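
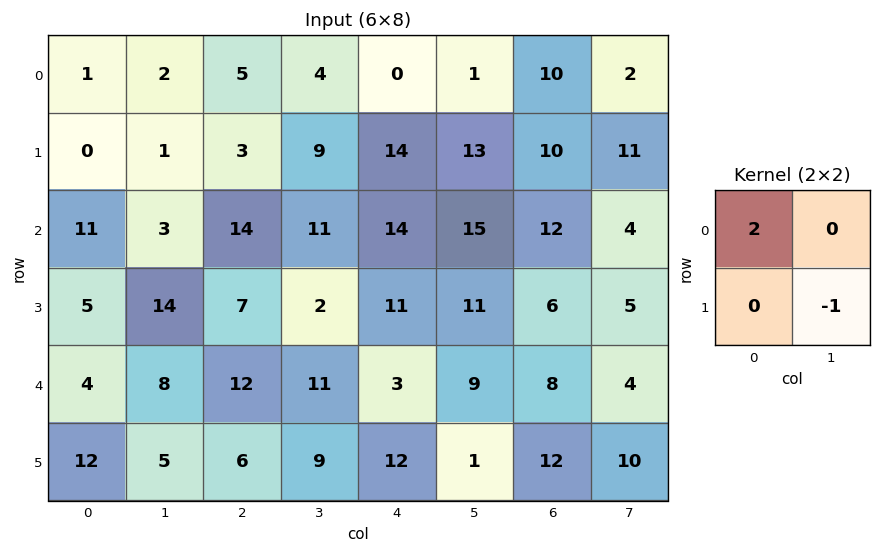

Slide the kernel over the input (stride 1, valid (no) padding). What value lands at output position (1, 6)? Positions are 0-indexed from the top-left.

The receptive field on the input at this output position is [10 11 / 12 4]. Elementwise product with the kernel and sum: 10·2 + 4·-1.

16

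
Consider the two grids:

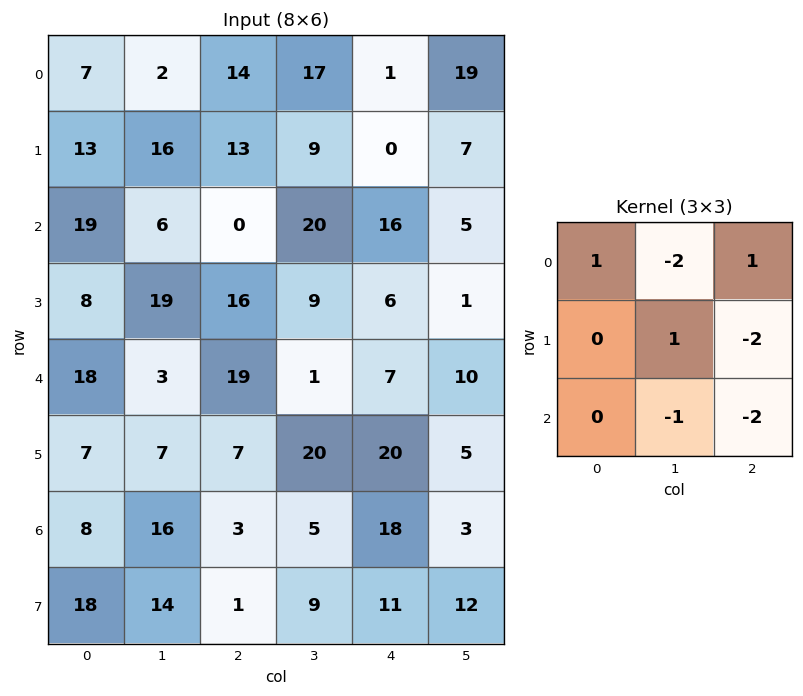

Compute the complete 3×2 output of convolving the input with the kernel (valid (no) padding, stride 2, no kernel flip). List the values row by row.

Output[0,0]: The receptive field on the input at this output position is [7 2 14 / 13 16 13 / 19 6 0]. Elementwise product with the kernel and sum: 7·1 + 2·-2 + 14·1 + 16·1 + 13·-2 + 6·-1 + 0·-2.

1 -62
-47 -42
2 -37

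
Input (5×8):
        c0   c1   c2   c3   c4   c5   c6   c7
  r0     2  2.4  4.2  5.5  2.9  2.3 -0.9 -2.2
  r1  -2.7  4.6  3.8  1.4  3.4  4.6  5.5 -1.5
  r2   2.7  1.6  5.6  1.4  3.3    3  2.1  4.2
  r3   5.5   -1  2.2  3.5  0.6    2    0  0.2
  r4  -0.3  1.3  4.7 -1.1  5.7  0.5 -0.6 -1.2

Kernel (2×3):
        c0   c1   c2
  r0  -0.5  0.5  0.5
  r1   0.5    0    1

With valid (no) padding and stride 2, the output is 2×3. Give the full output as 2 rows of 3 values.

4.75 7.4 6.45
7.2 1.25 1.2

Output[0,0]: The receptive field on the input at this output position is [2 2.4 4.2 / -2.7 4.6 3.8]. Elementwise product with the kernel and sum: 2·-0.5 + 2.4·0.5 + 4.2·0.5 + -2.7·0.5 + 3.8·1.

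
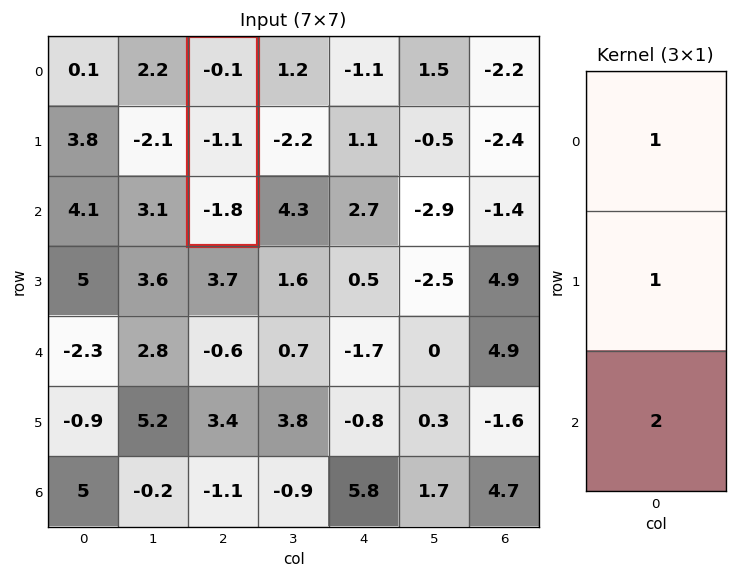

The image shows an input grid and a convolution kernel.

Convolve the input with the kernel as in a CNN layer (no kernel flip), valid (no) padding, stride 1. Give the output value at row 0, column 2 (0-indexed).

-4.8

The receptive field on the input at this output position is [-0.1 / -1.1 / -1.8]. Elementwise product with the kernel and sum: -0.1·1 + -1.1·1 + -1.8·2.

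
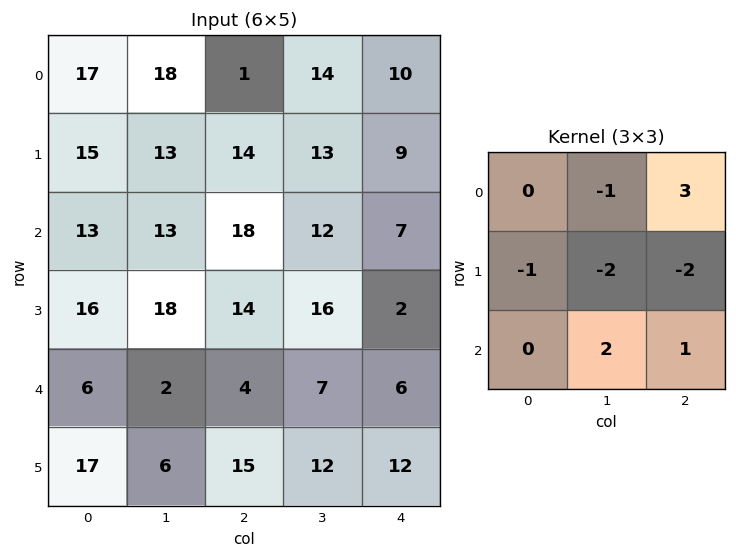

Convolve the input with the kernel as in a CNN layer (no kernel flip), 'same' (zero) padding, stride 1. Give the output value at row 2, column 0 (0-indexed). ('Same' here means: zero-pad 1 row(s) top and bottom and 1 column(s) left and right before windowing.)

22

The receptive field on the zero-padded input at this output position is [0 15 13 / 0 13 13 / 0 16 18]. Elementwise product with the kernel and sum: 15·-1 + 13·3 + 0·-1 + 13·-2 + 13·-2 + 16·2 + 18·1.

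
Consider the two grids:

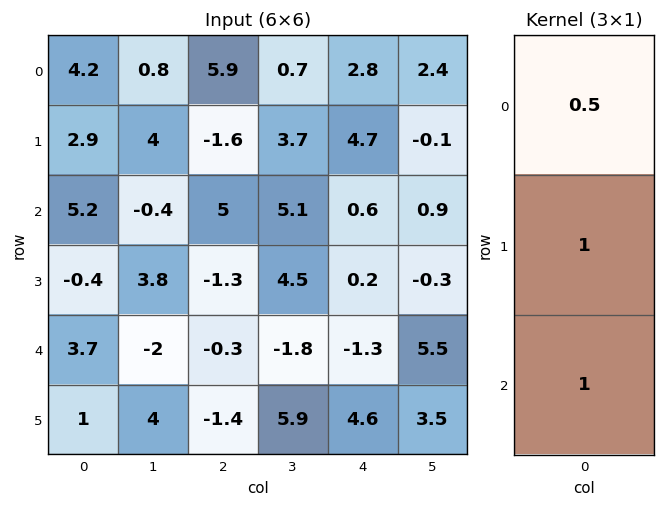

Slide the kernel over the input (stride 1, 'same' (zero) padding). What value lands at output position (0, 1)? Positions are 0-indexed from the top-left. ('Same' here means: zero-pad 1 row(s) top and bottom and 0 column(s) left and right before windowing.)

4.8

The receptive field on the zero-padded input at this output position is [0 / 0.8 / 4]. Elementwise product with the kernel and sum: 0·0.5 + 0.8·1 + 4·1.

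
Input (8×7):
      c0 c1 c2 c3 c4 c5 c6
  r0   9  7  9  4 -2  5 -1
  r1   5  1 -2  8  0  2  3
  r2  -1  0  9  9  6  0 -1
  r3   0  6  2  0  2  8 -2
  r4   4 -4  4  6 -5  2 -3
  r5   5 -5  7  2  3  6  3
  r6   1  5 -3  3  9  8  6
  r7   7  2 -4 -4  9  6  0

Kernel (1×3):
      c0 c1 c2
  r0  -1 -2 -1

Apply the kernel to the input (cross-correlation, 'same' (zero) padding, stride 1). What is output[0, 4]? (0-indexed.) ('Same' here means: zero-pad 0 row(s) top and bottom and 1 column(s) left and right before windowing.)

-5

The receptive field on the zero-padded input at this output position is [4 -2 5]. Elementwise product with the kernel and sum: 4·-1 + -2·-2 + 5·-1.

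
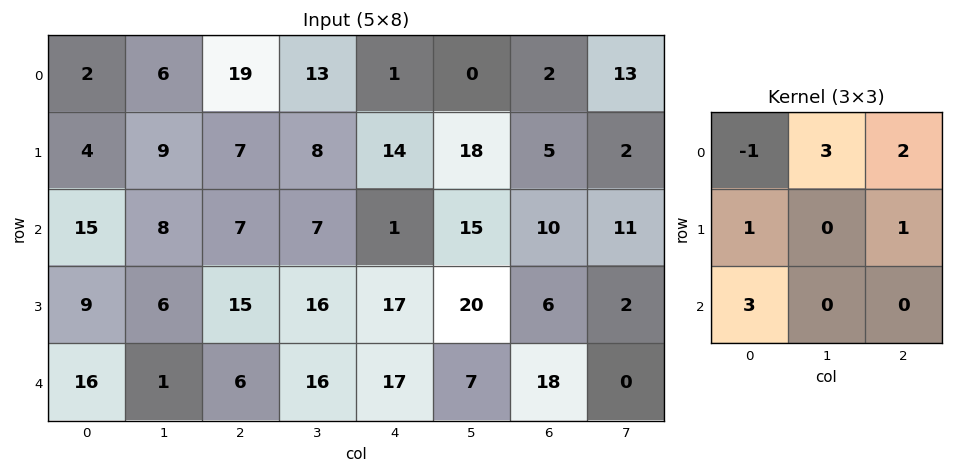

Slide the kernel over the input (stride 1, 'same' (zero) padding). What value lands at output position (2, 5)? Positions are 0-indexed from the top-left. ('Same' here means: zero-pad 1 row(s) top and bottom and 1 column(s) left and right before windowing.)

112

The receptive field on the zero-padded input at this output position is [14 18 5 / 1 15 10 / 17 20 6]. Elementwise product with the kernel and sum: 14·-1 + 18·3 + 5·2 + 1·1 + 10·1 + 17·3.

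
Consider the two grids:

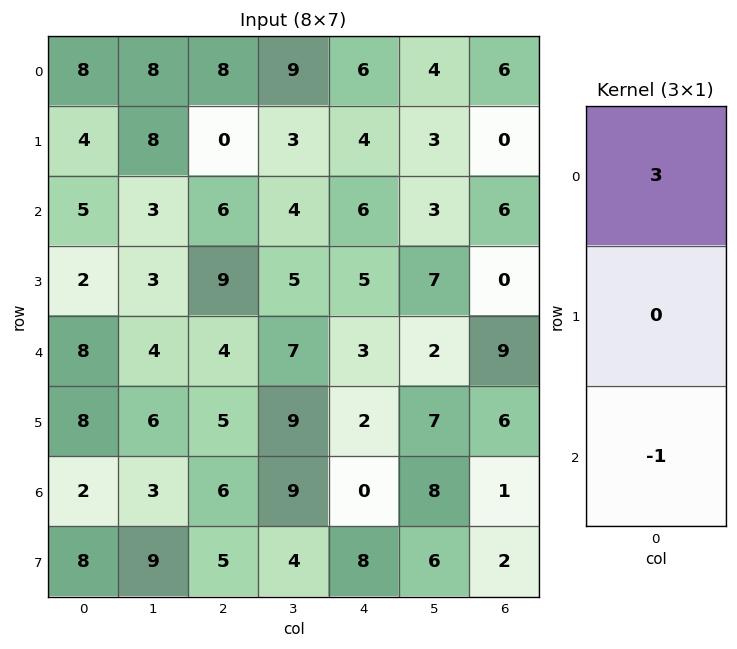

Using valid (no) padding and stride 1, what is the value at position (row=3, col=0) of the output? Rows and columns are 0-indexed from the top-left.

The receptive field on the input at this output position is [2 / 8 / 8]. Elementwise product with the kernel and sum: 2·3 + 8·-1.

-2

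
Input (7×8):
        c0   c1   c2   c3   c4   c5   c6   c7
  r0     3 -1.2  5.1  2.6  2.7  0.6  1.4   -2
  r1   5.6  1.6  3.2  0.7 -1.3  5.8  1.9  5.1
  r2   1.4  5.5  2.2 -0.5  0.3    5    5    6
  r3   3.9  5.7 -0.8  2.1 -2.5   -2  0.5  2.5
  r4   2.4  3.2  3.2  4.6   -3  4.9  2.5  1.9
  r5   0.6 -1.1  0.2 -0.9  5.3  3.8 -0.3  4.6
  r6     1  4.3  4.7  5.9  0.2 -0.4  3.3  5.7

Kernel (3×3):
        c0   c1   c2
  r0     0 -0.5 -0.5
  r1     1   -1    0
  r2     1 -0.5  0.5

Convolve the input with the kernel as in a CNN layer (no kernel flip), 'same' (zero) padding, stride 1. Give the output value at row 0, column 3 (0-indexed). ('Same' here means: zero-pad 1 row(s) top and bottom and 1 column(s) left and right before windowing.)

4.7

The receptive field on the zero-padded input at this output position is [0 0 0 / 5.1 2.6 2.7 / 3.2 0.7 -1.3]. Elementwise product with the kernel and sum: 0·-0.5 + 0·-0.5 + 5.1·1 + 2.6·-1 + 3.2·1 + 0.7·-0.5 + -1.3·0.5.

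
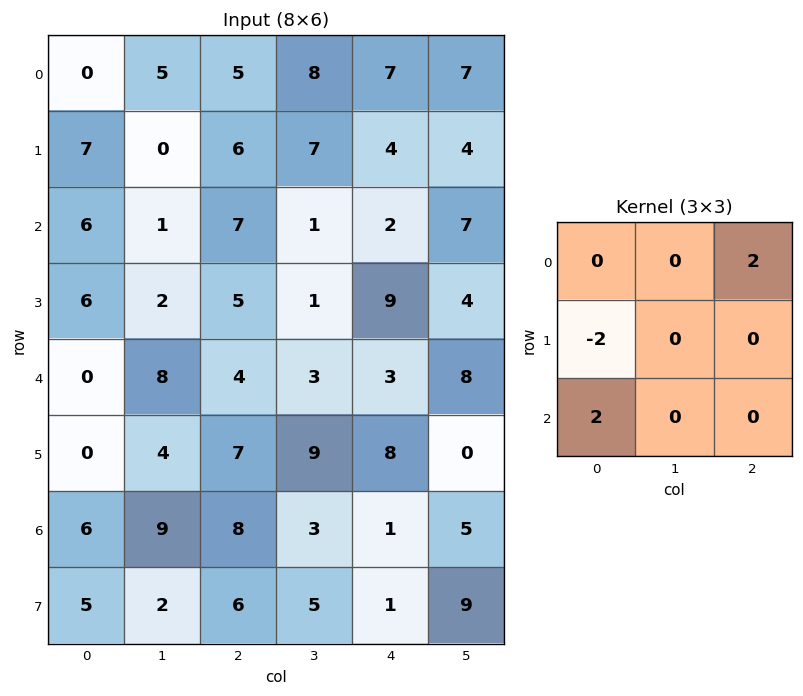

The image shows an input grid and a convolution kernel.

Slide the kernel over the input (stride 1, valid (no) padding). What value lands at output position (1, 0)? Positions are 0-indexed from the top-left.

The receptive field on the input at this output position is [7 0 6 / 6 1 7 / 6 2 5]. Elementwise product with the kernel and sum: 6·2 + 6·-2 + 6·2.

12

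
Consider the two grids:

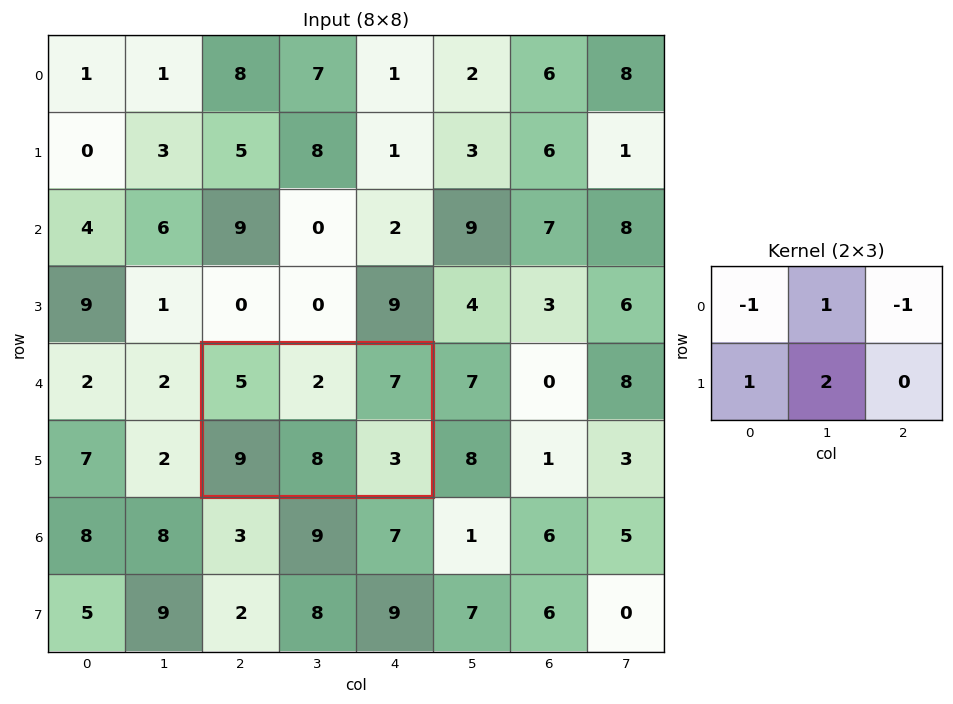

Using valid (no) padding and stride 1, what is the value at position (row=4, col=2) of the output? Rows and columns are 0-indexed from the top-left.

15

The receptive field on the input at this output position is [5 2 7 / 9 8 3]. Elementwise product with the kernel and sum: 5·-1 + 2·1 + 7·-1 + 9·1 + 8·2.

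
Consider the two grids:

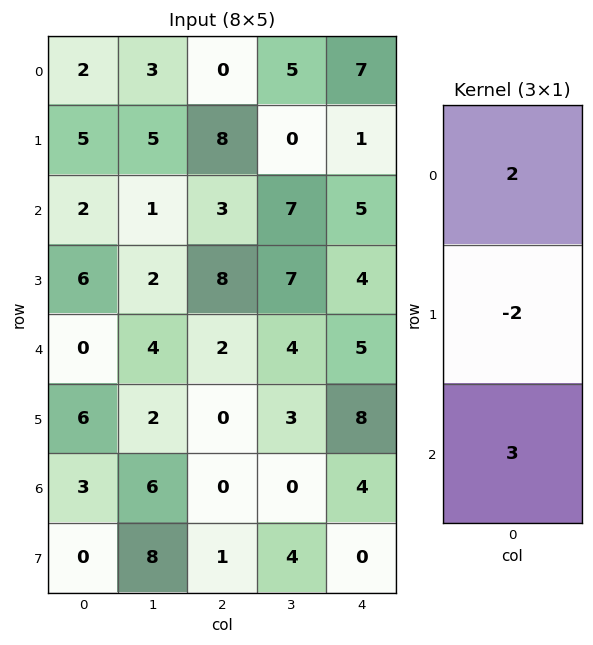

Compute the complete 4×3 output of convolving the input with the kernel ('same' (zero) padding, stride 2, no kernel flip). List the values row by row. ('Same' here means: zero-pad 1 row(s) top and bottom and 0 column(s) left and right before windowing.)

Output[0,0]: The receptive field on the zero-padded input at this output position is [0 / 2 / 5]. Elementwise product with the kernel and sum: 0·2 + 2·-2 + 5·3.

11 24 -11
24 34 4
30 12 22
6 3 8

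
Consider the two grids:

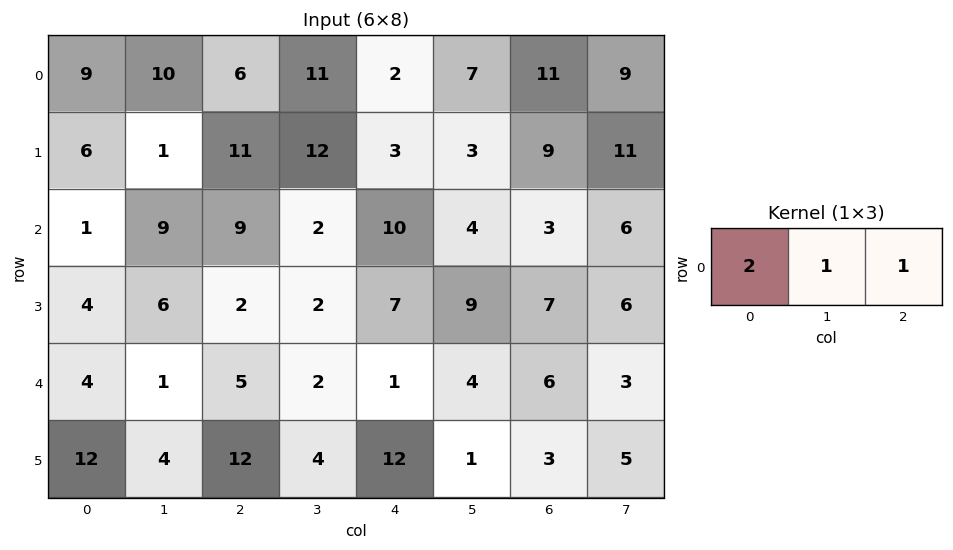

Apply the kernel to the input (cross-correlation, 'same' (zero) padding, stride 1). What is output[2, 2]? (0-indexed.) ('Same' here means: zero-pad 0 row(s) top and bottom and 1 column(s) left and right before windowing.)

29

The receptive field on the zero-padded input at this output position is [9 9 2]. Elementwise product with the kernel and sum: 9·2 + 9·1 + 2·1.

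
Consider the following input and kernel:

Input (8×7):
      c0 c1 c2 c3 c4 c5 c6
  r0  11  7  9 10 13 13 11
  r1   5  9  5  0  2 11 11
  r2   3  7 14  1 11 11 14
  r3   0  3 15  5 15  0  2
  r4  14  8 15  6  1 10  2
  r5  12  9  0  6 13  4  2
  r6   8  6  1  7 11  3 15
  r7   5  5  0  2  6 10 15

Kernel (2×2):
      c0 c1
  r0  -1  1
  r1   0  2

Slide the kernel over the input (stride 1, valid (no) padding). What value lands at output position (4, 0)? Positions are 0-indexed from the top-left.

12

The receptive field on the input at this output position is [14 8 / 12 9]. Elementwise product with the kernel and sum: 14·-1 + 8·1 + 9·2.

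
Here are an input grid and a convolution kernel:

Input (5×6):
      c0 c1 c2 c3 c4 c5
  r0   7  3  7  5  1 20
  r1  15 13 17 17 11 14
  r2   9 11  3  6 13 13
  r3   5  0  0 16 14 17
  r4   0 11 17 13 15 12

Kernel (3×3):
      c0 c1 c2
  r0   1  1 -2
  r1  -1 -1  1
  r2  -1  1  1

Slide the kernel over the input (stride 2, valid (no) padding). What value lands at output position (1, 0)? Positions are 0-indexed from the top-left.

The receptive field on the input at this output position is [9 11 3 / 5 0 0 / 0 11 17]. Elementwise product with the kernel and sum: 9·1 + 11·1 + 3·-2 + 5·-1 + 0·-1 + 0·1 + 0·-1 + 11·1 + 17·1.

37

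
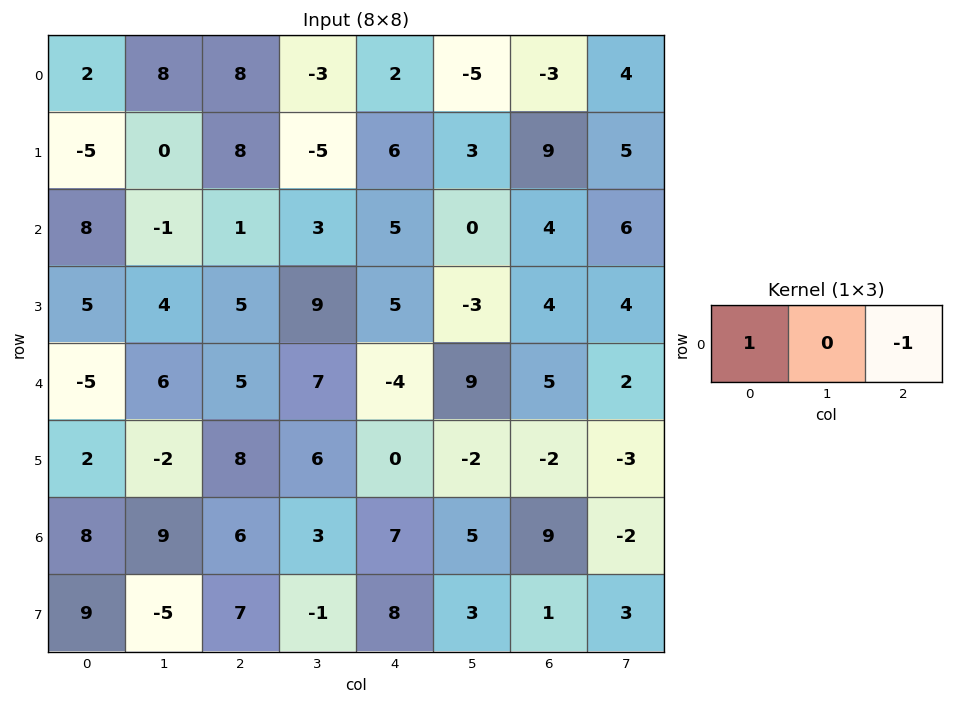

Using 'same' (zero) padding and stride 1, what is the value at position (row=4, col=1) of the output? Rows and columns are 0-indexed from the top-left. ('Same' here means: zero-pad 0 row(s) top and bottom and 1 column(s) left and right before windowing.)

-10

The receptive field on the zero-padded input at this output position is [-5 6 5]. Elementwise product with the kernel and sum: -5·1 + 5·-1.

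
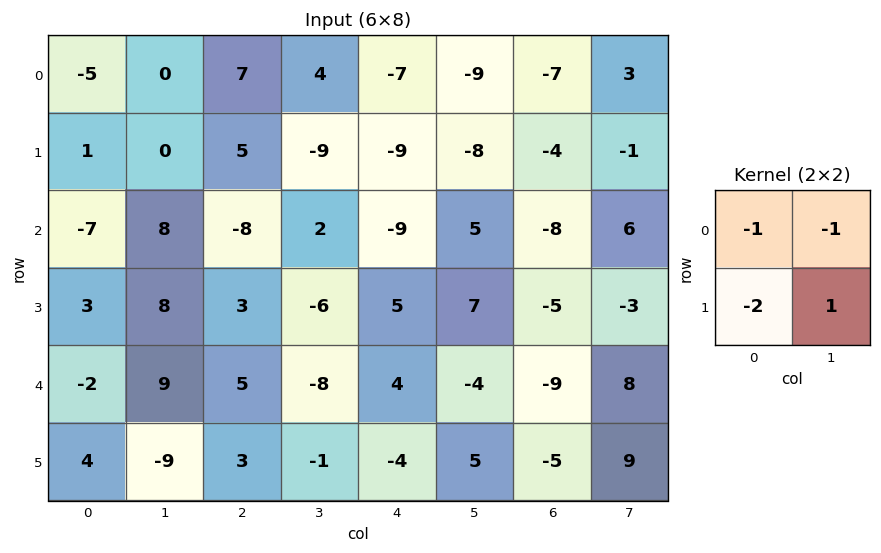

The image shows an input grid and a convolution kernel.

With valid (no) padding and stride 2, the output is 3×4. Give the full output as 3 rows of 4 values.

3 -30 26 11
1 -6 1 9
-24 -4 13 20

Output[0,0]: The receptive field on the input at this output position is [-5 0 / 1 0]. Elementwise product with the kernel and sum: -5·-1 + 0·-1 + 1·-2 + 0·1.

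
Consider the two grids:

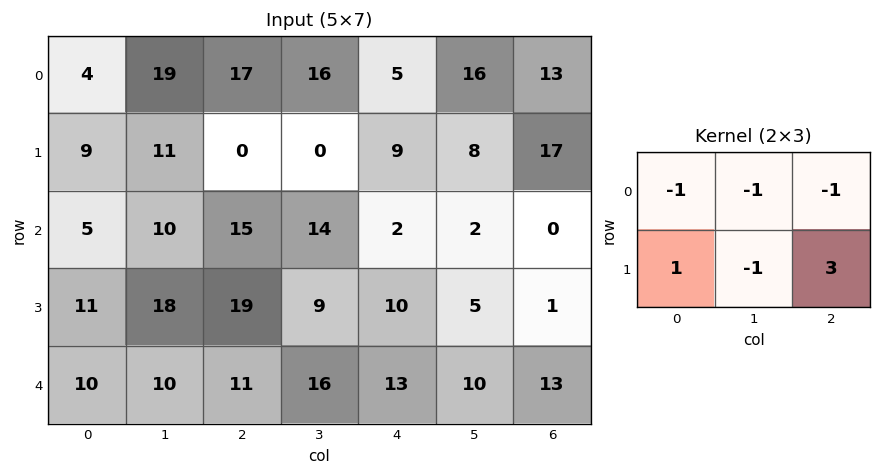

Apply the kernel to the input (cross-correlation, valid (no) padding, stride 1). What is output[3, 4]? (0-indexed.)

The receptive field on the input at this output position is [10 5 1 / 13 10 13]. Elementwise product with the kernel and sum: 10·-1 + 5·-1 + 1·-1 + 13·1 + 10·-1 + 13·3.

26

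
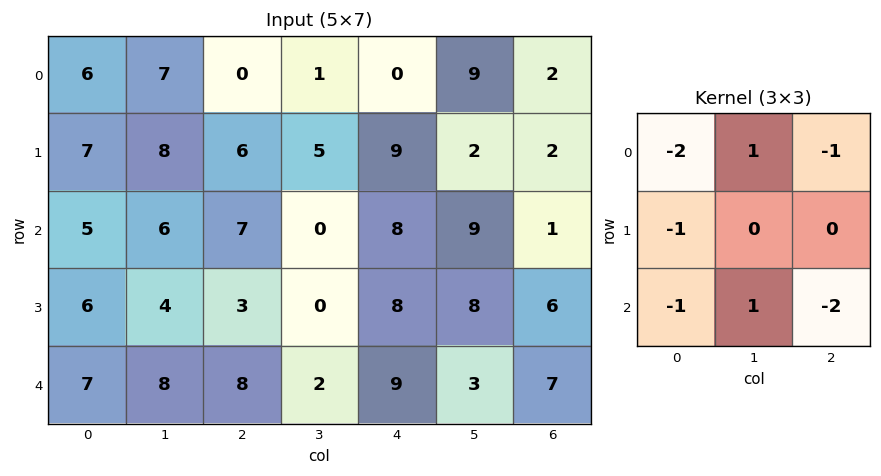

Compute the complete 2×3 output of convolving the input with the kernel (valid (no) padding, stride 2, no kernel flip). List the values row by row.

Output[0,0]: The receptive field on the input at this output position is [6 7 0 / 7 8 6 / 5 6 7]. Elementwise product with the kernel and sum: 6·-2 + 7·1 + 0·-1 + 7·-1 + 5·-1 + 6·1 + 7·-2.
Output[0,1]: The receptive field on the input at this output position is [0 1 0 / 6 5 9 / 7 0 8]. Elementwise product with the kernel and sum: 0·-2 + 1·1 + 0·-1 + 6·-1 + 7·-1 + 0·1 + 8·-2.

-25 -28 -3
-32 -49 -36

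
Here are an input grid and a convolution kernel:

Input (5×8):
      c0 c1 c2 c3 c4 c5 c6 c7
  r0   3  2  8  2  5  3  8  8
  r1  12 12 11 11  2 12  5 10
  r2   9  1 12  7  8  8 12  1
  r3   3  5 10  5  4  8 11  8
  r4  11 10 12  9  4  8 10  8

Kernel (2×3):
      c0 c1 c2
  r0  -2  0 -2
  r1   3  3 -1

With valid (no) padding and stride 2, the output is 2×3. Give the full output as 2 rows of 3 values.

Output[0,0]: The receptive field on the input at this output position is [3 2 8 / 12 12 11]. Elementwise product with the kernel and sum: 3·-2 + 8·-2 + 12·3 + 12·3 + 11·-1.

39 38 11
-28 1 -15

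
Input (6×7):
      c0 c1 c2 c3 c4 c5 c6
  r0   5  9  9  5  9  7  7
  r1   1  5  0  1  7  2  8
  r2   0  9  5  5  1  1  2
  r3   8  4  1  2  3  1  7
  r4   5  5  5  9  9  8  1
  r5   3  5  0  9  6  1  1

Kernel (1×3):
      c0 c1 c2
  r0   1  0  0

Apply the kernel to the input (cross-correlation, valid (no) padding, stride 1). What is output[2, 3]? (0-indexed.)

5

The receptive field on the input at this output position is [5 1 1]. Elementwise product with the kernel and sum: 5·1.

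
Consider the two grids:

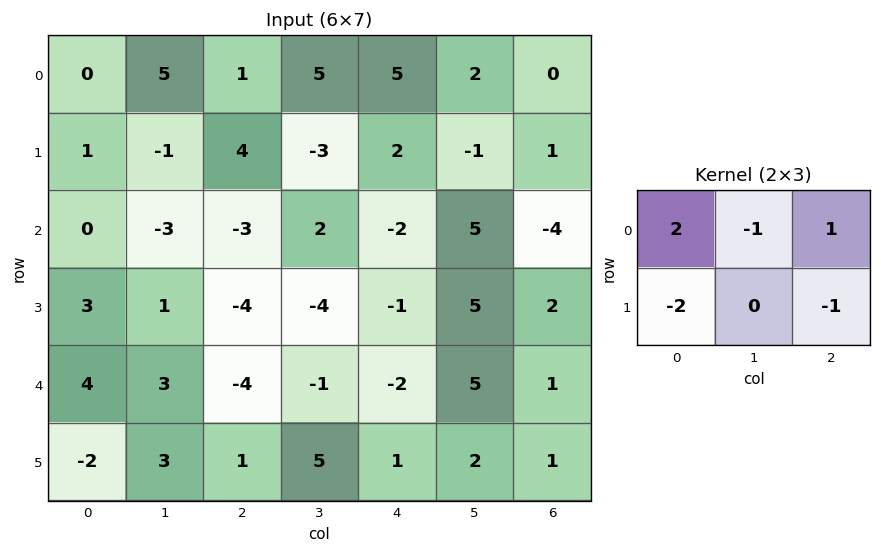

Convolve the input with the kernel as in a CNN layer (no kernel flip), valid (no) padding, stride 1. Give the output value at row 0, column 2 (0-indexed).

-8

The receptive field on the input at this output position is [1 5 5 / 4 -3 2]. Elementwise product with the kernel and sum: 1·2 + 5·-1 + 5·1 + 4·-2 + 2·-1.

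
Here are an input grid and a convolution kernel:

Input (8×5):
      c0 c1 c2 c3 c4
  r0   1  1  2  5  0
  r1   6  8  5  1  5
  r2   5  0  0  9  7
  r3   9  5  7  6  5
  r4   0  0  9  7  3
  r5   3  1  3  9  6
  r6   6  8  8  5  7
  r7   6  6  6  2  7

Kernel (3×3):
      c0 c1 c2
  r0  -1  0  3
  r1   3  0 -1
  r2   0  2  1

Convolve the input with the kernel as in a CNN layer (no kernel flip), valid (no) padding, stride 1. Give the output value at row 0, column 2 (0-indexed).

33

The receptive field on the input at this output position is [2 5 0 / 5 1 5 / 0 9 7]. Elementwise product with the kernel and sum: 2·-1 + 0·3 + 5·3 + 5·-1 + 9·2 + 7·1.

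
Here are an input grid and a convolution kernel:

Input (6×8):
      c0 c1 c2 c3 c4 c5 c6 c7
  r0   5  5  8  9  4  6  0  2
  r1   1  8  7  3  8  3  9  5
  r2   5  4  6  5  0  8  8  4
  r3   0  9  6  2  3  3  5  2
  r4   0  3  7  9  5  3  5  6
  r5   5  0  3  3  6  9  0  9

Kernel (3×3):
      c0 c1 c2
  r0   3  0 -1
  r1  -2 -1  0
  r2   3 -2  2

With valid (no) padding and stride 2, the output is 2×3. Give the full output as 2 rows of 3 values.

16 11 -7
8 17 2

Output[0,0]: The receptive field on the input at this output position is [5 5 8 / 1 8 7 / 5 4 6]. Elementwise product with the kernel and sum: 5·3 + 8·-1 + 1·-2 + 8·-1 + 5·3 + 4·-2 + 6·2.
Output[0,1]: The receptive field on the input at this output position is [8 9 4 / 7 3 8 / 6 5 0]. Elementwise product with the kernel and sum: 8·3 + 4·-1 + 7·-2 + 3·-1 + 6·3 + 5·-2 + 0·2.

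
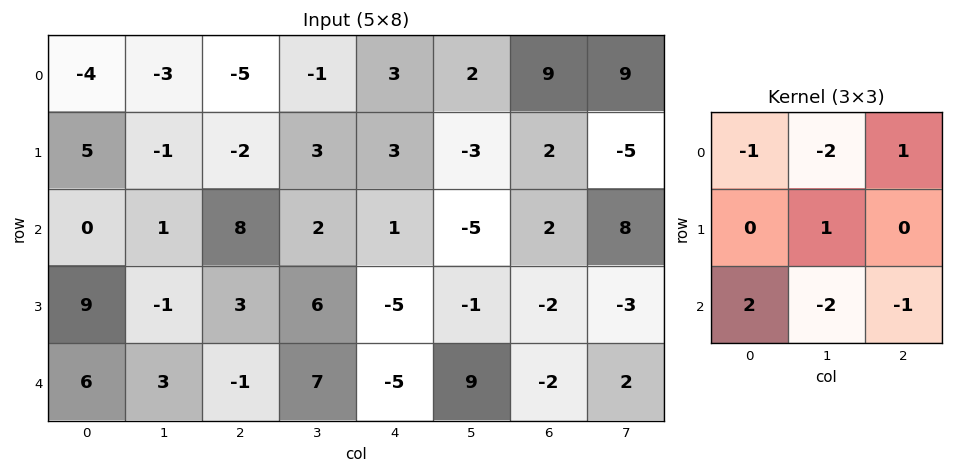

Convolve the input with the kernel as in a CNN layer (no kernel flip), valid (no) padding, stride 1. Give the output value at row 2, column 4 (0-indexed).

The receptive field on the input at this output position is [1 -5 2 / -5 -1 -2 / -5 9 -2]. Elementwise product with the kernel and sum: 1·-1 + -5·-2 + 2·1 + -1·1 + -5·2 + 9·-2 + -2·-1.

-16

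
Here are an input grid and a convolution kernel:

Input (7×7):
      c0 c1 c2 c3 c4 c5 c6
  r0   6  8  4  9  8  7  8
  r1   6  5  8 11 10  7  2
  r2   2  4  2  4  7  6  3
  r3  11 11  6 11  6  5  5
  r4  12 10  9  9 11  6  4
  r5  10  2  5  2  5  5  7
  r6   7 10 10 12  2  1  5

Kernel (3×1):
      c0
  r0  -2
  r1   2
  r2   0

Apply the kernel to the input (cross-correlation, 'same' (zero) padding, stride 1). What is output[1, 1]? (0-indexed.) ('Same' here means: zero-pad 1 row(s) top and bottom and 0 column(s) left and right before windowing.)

The receptive field on the zero-padded input at this output position is [8 / 5 / 4]. Elementwise product with the kernel and sum: 8·-2 + 5·2.

-6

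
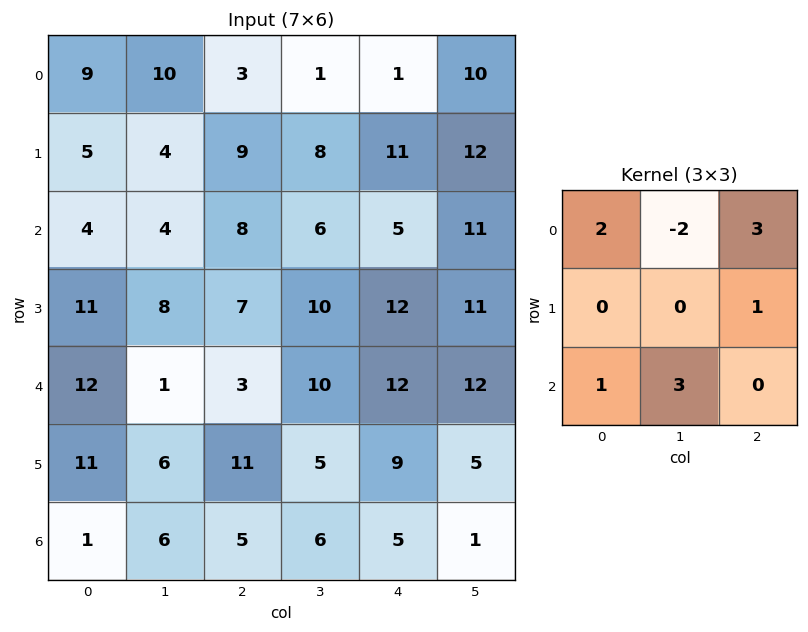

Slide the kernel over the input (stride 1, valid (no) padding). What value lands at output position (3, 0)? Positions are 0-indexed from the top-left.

59

The receptive field on the input at this output position is [11 8 7 / 12 1 3 / 11 6 11]. Elementwise product with the kernel and sum: 11·2 + 8·-2 + 7·3 + 3·1 + 11·1 + 6·3.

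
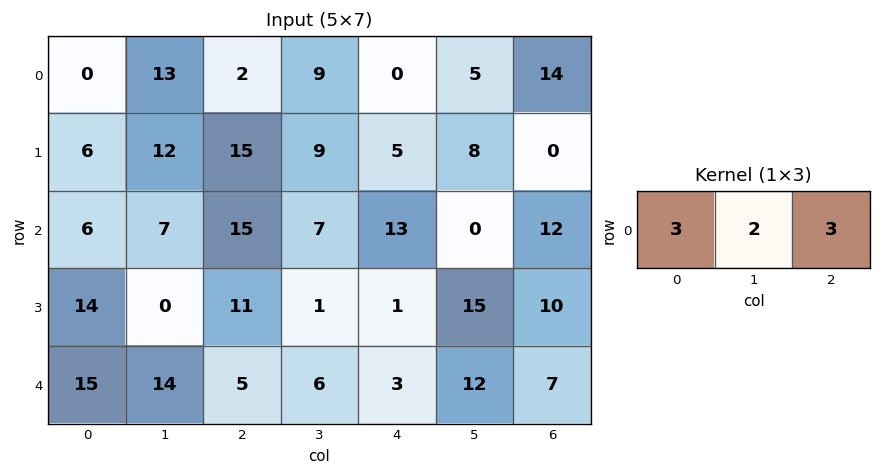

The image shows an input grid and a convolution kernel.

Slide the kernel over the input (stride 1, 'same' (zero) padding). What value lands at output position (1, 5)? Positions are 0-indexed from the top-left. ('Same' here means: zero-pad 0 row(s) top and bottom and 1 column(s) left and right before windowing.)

31

The receptive field on the zero-padded input at this output position is [5 8 0]. Elementwise product with the kernel and sum: 5·3 + 8·2 + 0·3.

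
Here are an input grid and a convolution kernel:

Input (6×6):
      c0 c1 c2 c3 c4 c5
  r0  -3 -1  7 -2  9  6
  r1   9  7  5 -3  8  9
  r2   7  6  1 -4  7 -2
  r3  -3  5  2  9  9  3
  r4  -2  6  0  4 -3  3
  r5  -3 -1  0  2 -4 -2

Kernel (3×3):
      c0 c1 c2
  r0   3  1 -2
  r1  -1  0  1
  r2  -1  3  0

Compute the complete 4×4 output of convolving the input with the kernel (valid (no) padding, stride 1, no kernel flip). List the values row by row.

-17 -5 -9 28
36 23 27 1
50 25 4 -20
-6 -2 0 15

Output[0,0]: The receptive field on the input at this output position is [-3 -1 7 / 9 7 5 / 7 6 1]. Elementwise product with the kernel and sum: -3·3 + -1·1 + 7·-2 + 9·-1 + 5·1 + 7·-1 + 6·3.
Output[0,1]: The receptive field on the input at this output position is [-1 7 -2 / 7 5 -3 / 6 1 -4]. Elementwise product with the kernel and sum: -1·3 + 7·1 + -2·-2 + 7·-1 + -3·1 + 6·-1 + 1·3.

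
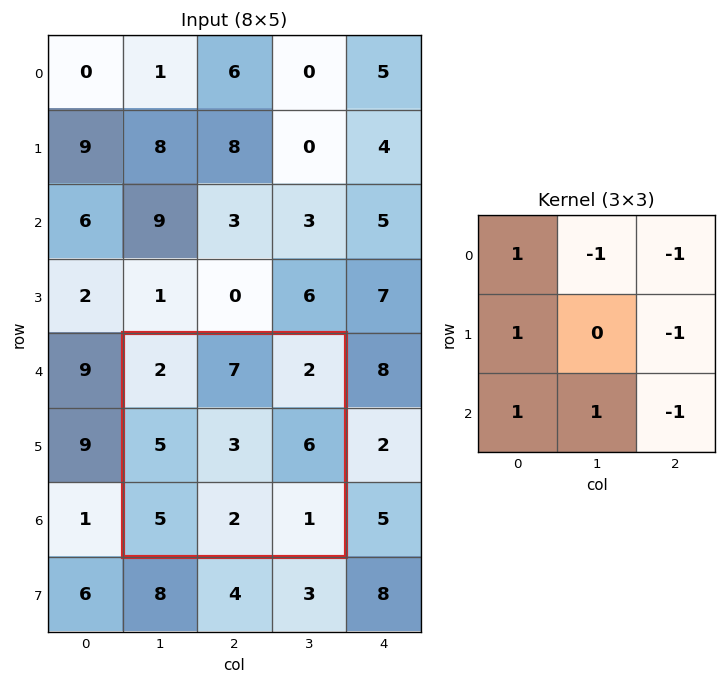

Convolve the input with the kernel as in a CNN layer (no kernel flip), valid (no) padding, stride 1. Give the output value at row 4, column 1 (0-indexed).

-2

The receptive field on the input at this output position is [2 7 2 / 5 3 6 / 5 2 1]. Elementwise product with the kernel and sum: 2·1 + 7·-1 + 2·-1 + 5·1 + 6·-1 + 5·1 + 2·1 + 1·-1.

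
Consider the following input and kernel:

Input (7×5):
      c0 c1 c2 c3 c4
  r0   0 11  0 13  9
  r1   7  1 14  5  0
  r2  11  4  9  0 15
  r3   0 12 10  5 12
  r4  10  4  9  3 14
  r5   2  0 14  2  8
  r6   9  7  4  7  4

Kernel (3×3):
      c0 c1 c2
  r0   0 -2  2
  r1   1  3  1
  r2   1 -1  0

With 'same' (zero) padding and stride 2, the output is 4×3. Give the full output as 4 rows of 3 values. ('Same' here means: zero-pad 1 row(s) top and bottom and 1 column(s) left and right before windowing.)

4 11 45
25 15 38
56 10 15
30 2 3

Output[0,0]: The receptive field on the zero-padded input at this output position is [0 0 0 / 0 0 11 / 0 7 1]. Elementwise product with the kernel and sum: 0·-2 + 0·2 + 0·1 + 0·3 + 11·1 + 0·1 + 7·-1.
Output[0,1]: The receptive field on the zero-padded input at this output position is [0 0 0 / 11 0 13 / 1 14 5]. Elementwise product with the kernel and sum: 0·-2 + 0·2 + 11·1 + 0·3 + 13·1 + 1·1 + 14·-1.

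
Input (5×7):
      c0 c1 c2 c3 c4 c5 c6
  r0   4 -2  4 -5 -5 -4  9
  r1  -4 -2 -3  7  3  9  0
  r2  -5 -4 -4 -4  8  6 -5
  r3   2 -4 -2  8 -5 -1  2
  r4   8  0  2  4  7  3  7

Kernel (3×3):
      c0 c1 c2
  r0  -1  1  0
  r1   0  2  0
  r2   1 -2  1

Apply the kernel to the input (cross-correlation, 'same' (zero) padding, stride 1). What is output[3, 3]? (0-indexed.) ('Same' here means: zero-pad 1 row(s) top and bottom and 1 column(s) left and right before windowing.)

The receptive field on the zero-padded input at this output position is [-4 -4 8 / -2 8 -5 / 2 4 7]. Elementwise product with the kernel and sum: -4·-1 + -4·1 + 8·2 + 2·1 + 4·-2 + 7·1.

17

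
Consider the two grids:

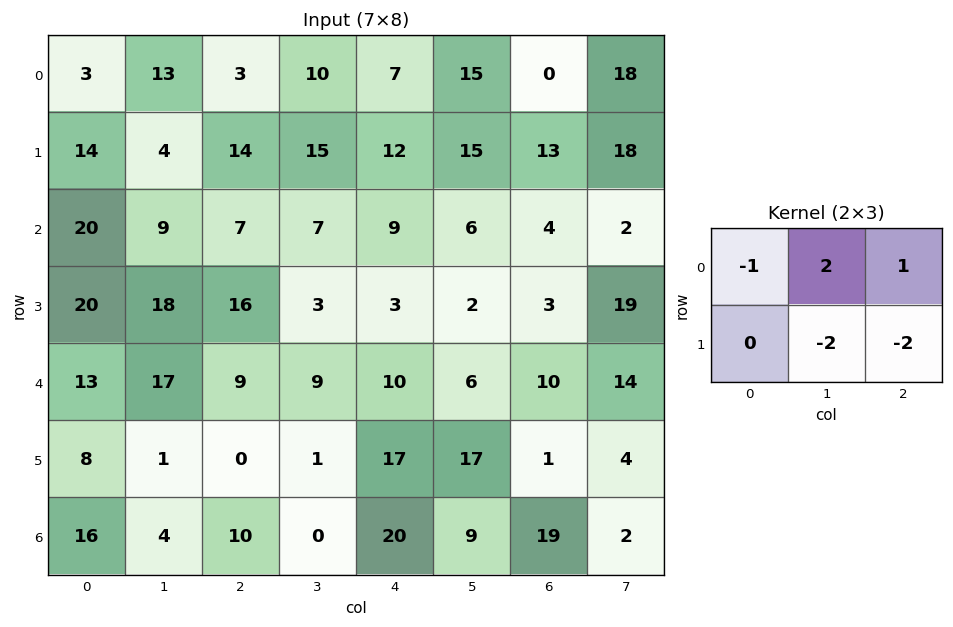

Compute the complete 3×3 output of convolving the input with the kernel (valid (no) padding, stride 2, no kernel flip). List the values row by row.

Output[0,0]: The receptive field on the input at this output position is [3 13 3 / 14 4 14]. Elementwise product with the kernel and sum: 3·-1 + 13·2 + 3·1 + 4·-2 + 14·-2.
Output[0,1]: The receptive field on the input at this output position is [3 10 7 / 14 15 12]. Elementwise product with the kernel and sum: 3·-1 + 10·2 + 7·1 + 15·-2 + 12·-2.

-10 -30 -33
-63 4 -3
28 -17 -24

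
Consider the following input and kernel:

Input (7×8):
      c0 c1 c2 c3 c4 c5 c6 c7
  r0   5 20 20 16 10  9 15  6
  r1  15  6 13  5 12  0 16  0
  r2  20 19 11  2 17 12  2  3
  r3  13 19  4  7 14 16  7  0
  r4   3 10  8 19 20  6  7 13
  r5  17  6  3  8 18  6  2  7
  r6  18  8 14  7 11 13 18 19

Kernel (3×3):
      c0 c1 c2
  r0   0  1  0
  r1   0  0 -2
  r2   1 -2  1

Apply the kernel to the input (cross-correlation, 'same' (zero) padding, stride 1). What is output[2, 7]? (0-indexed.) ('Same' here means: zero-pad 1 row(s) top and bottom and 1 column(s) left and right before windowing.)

7

The receptive field on the zero-padded input at this output position is [16 0 0 / 2 3 0 / 7 0 0]. Elementwise product with the kernel and sum: 0·1 + 0·-2 + 7·1 + 0·-2 + 0·1.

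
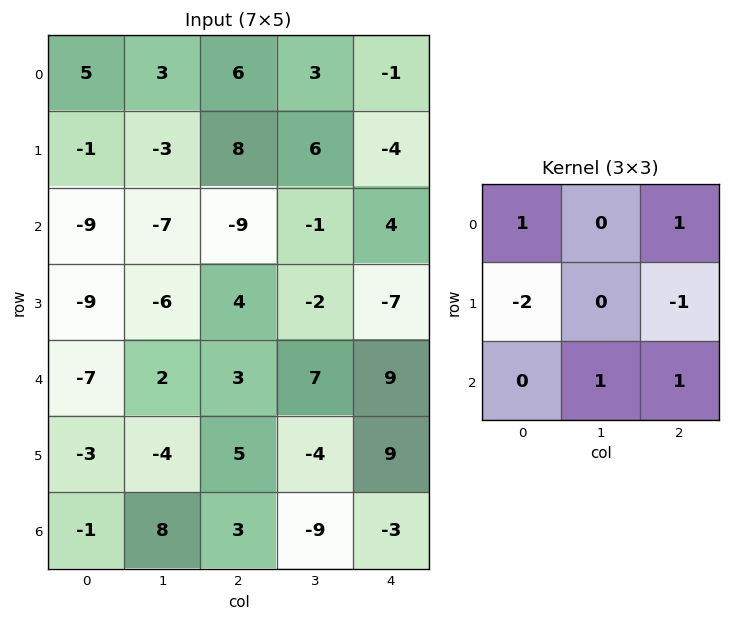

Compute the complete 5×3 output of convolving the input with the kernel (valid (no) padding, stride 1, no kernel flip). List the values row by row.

-11 -4 -4
32 20 9
1 16 10
7 -18 -13
8 15 -19

Output[0,0]: The receptive field on the input at this output position is [5 3 6 / -1 -3 8 / -9 -7 -9]. Elementwise product with the kernel and sum: 5·1 + 6·1 + -1·-2 + 8·-1 + -7·1 + -9·1.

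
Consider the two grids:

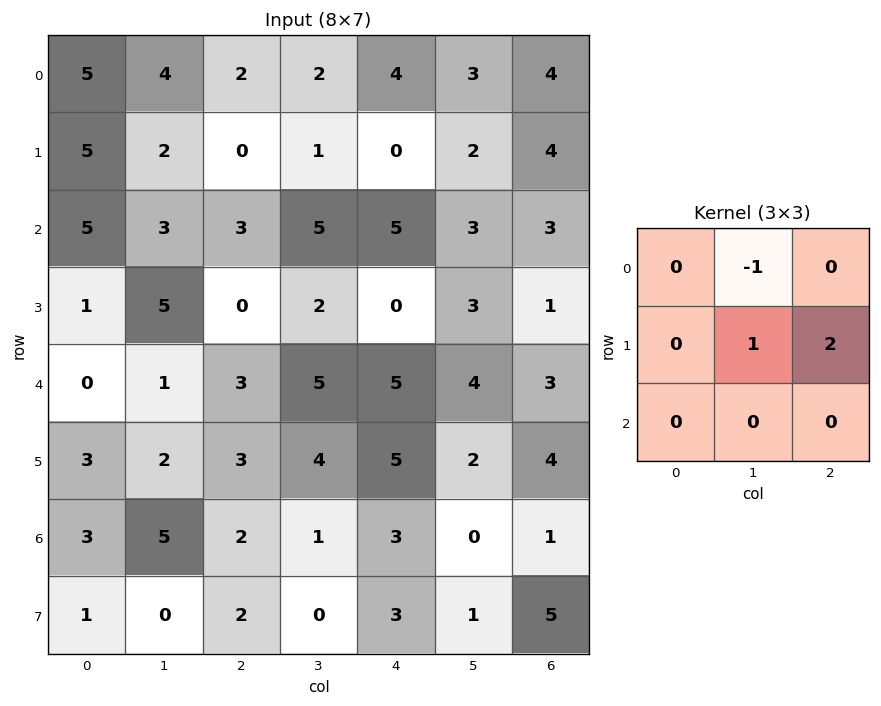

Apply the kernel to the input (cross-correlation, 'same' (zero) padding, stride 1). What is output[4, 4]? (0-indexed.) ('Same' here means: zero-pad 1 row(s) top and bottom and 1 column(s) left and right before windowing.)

The receptive field on the zero-padded input at this output position is [2 0 3 / 5 5 4 / 4 5 2]. Elementwise product with the kernel and sum: 0·-1 + 5·1 + 4·2.

13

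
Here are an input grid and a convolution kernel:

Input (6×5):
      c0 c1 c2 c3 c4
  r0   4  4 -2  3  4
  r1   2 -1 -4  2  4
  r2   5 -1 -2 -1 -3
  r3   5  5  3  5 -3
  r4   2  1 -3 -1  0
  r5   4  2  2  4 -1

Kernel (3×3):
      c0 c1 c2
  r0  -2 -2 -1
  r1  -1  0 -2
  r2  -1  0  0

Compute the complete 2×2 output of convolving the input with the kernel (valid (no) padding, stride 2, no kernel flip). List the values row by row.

-13 -8
-19 15

Output[0,0]: The receptive field on the input at this output position is [4 4 -2 / 2 -1 -4 / 5 -1 -2]. Elementwise product with the kernel and sum: 4·-2 + 4·-2 + -2·-1 + 2·-1 + -4·-2 + 5·-1.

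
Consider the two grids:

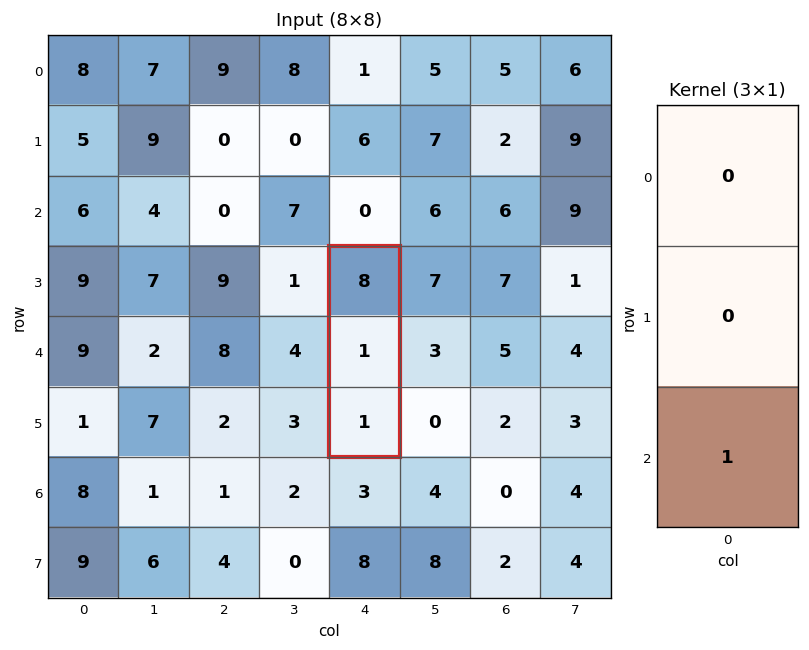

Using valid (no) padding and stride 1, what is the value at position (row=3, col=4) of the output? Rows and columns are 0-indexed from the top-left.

1

The receptive field on the input at this output position is [8 / 1 / 1]. Elementwise product with the kernel and sum: 1·1.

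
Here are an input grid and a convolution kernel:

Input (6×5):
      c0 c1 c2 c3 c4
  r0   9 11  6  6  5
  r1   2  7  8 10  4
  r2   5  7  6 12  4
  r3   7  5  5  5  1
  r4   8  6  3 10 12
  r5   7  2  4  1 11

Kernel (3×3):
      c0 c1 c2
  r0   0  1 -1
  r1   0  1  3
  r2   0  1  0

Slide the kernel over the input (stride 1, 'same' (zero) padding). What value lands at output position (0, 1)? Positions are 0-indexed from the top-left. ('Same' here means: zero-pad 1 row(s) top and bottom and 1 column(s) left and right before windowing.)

36

The receptive field on the zero-padded input at this output position is [0 0 0 / 9 11 6 / 2 7 8]. Elementwise product with the kernel and sum: 0·1 + 0·-1 + 11·1 + 6·3 + 7·1.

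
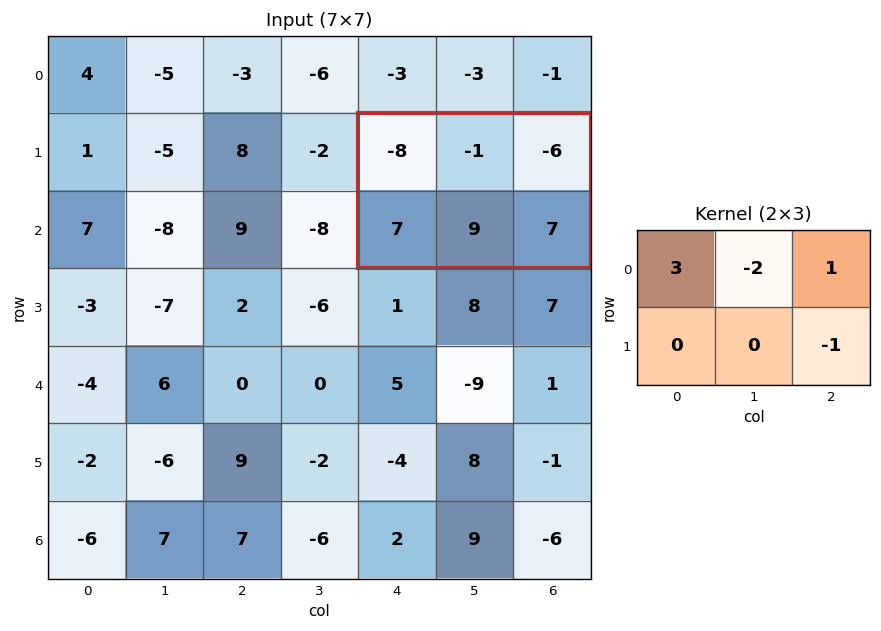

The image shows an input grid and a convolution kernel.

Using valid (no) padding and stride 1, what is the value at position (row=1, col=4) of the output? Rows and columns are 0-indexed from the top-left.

-35

The receptive field on the input at this output position is [-8 -1 -6 / 7 9 7]. Elementwise product with the kernel and sum: -8·3 + -1·-2 + -6·1 + 7·-1.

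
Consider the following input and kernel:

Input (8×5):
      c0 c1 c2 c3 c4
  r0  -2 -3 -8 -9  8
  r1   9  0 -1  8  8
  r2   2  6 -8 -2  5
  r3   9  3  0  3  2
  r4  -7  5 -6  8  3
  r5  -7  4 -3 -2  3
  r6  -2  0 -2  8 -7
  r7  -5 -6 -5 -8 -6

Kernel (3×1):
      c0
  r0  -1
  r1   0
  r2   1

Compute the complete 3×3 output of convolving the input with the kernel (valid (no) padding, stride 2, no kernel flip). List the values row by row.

4 0 -3
-9 2 -2
5 4 -10

Output[0,0]: The receptive field on the input at this output position is [-2 / 9 / 2]. Elementwise product with the kernel and sum: -2·-1 + 2·1.
Output[0,1]: The receptive field on the input at this output position is [-8 / -1 / -8]. Elementwise product with the kernel and sum: -8·-1 + -8·1.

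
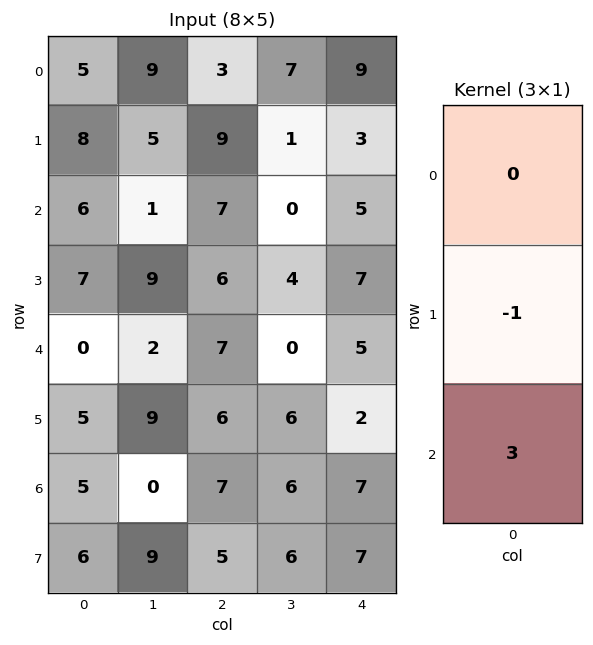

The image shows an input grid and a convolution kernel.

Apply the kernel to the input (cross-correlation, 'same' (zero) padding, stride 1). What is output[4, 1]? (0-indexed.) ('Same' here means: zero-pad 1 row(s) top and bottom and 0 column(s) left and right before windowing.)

The receptive field on the zero-padded input at this output position is [9 / 2 / 9]. Elementwise product with the kernel and sum: 2·-1 + 9·3.

25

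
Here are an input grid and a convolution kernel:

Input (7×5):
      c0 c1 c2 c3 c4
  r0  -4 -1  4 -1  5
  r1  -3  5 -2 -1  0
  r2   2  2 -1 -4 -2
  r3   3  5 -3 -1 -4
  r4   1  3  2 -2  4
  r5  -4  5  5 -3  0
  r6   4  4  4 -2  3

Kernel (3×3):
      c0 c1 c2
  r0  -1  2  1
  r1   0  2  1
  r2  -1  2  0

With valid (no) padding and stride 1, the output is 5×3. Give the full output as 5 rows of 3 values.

16 -1 -10
21 -27 -9
13 -14 -21
26 -5 -14
26 10 -16

Output[0,0]: The receptive field on the input at this output position is [-4 -1 4 / -3 5 -2 / 2 2 -1]. Elementwise product with the kernel and sum: -4·-1 + -1·2 + 4·1 + 5·2 + -2·1 + 2·-1 + 2·2.
Output[0,1]: The receptive field on the input at this output position is [-1 4 -1 / 5 -2 -1 / 2 -1 -4]. Elementwise product with the kernel and sum: -1·-1 + 4·2 + -1·1 + -2·2 + -1·1 + 2·-1 + -1·2.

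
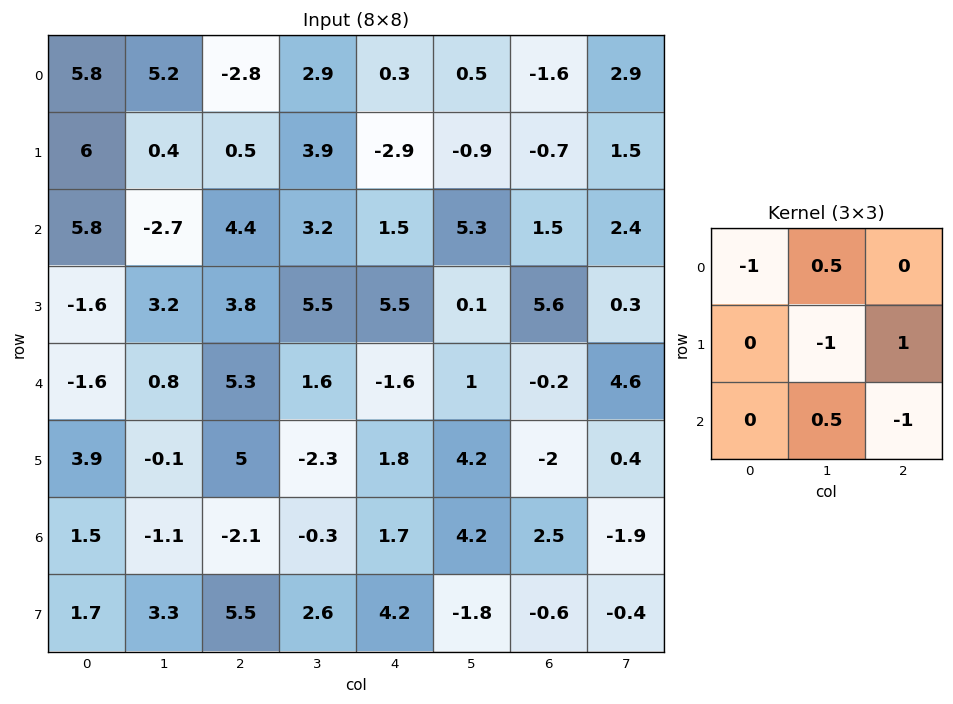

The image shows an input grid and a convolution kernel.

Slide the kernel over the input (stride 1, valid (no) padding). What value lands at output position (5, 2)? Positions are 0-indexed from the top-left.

-7.05

The receptive field on the input at this output position is [5 -2.3 1.8 / -2.1 -0.3 1.7 / 5.5 2.6 4.2]. Elementwise product with the kernel and sum: 5·-1 + -2.3·0.5 + -0.3·-1 + 1.7·1 + 2.6·0.5 + 4.2·-1.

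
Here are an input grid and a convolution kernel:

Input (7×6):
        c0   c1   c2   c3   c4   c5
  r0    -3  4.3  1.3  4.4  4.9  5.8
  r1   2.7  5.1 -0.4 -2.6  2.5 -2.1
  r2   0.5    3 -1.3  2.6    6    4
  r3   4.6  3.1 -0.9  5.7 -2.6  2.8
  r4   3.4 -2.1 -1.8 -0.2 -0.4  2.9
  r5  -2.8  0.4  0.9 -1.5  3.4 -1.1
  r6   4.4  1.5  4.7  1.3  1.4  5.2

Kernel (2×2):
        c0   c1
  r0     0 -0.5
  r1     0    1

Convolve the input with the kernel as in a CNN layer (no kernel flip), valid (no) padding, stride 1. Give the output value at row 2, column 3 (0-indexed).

-5.6

The receptive field on the input at this output position is [2.6 6 / 5.7 -2.6]. Elementwise product with the kernel and sum: 6·-0.5 + -2.6·1.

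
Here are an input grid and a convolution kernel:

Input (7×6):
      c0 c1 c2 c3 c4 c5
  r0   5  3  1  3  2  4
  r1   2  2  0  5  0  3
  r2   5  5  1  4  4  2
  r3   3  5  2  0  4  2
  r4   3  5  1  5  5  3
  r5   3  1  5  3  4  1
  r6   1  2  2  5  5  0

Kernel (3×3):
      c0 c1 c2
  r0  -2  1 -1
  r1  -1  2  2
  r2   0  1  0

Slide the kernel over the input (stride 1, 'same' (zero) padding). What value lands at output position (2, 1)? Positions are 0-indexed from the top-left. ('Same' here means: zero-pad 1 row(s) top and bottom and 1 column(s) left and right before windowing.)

The receptive field on the zero-padded input at this output position is [2 2 0 / 5 5 1 / 3 5 2]. Elementwise product with the kernel and sum: 2·-2 + 2·1 + 0·-1 + 5·-1 + 5·2 + 1·2 + 5·1.

10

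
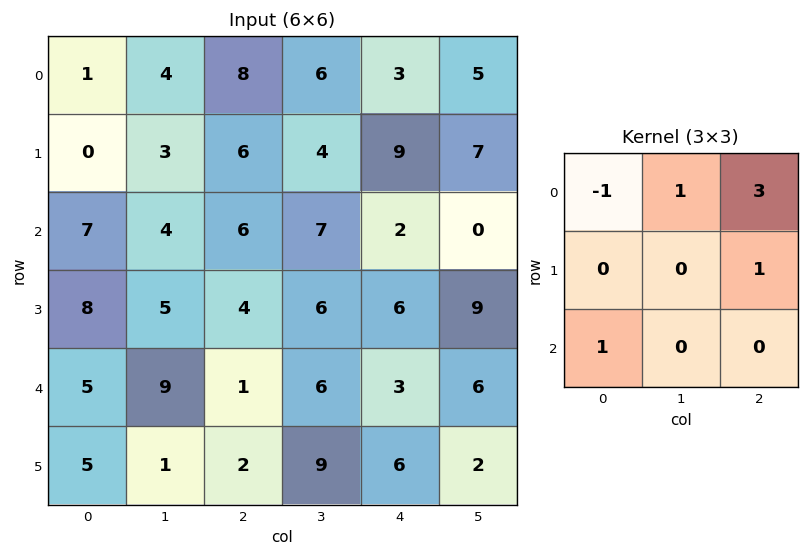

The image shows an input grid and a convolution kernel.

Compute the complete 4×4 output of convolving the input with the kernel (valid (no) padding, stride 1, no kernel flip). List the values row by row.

Output[0,0]: The receptive field on the input at this output position is [1 4 8 / 0 3 6 / 7 4 6]. Elementwise product with the kernel and sum: 1·-1 + 4·1 + 8·3 + 6·1 + 7·1.
Output[0,1]: The receptive field on the input at this output position is [4 8 6 / 3 6 4 / 4 6 7]. Elementwise product with the kernel and sum: 4·-1 + 8·1 + 6·3 + 4·1 + 4·1.

40 30 22 26
35 27 31 32
24 38 14 10
15 24 25 42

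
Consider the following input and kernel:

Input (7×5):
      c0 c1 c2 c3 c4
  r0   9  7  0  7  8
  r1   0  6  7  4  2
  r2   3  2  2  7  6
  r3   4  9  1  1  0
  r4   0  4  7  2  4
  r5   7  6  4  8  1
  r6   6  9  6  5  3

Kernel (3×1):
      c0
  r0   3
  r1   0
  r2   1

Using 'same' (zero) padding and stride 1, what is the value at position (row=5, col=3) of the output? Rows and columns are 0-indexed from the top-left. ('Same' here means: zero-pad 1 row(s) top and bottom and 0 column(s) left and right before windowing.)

11

The receptive field on the zero-padded input at this output position is [2 / 8 / 5]. Elementwise product with the kernel and sum: 2·3 + 5·1.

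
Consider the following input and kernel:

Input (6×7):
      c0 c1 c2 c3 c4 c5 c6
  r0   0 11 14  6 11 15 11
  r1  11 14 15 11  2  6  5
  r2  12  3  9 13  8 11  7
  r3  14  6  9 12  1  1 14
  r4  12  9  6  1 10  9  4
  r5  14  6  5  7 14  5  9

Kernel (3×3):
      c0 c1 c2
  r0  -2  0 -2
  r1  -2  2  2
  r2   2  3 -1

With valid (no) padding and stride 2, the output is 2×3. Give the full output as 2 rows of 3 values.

Output[0,0]: The receptive field on the input at this output position is [0 11 14 / 11 14 15 / 12 3 9]. Elementwise product with the kernel and sum: 0·-2 + 14·-2 + 11·-2 + 14·2 + 15·2 + 12·2 + 3·3 + 9·-1.

32 -5 16
5 -21 41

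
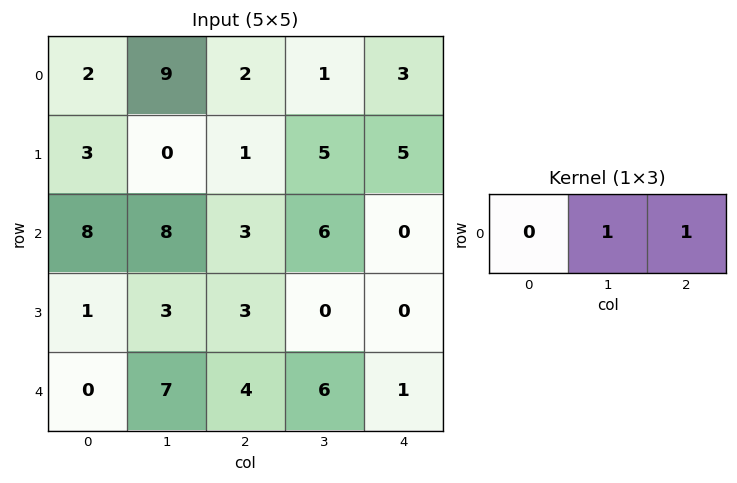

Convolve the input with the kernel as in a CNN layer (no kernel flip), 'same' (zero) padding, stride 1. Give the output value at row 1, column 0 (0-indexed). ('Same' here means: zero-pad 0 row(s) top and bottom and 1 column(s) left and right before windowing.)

3

The receptive field on the zero-padded input at this output position is [0 3 0]. Elementwise product with the kernel and sum: 3·1 + 0·1.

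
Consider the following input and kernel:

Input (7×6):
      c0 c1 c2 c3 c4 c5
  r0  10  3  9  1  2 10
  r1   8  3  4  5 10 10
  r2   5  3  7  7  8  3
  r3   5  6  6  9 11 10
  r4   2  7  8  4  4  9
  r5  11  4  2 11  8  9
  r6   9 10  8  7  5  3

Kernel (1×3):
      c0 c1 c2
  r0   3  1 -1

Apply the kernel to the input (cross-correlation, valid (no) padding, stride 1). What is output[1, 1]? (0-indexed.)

The receptive field on the input at this output position is [3 4 5]. Elementwise product with the kernel and sum: 3·3 + 4·1 + 5·-1.

8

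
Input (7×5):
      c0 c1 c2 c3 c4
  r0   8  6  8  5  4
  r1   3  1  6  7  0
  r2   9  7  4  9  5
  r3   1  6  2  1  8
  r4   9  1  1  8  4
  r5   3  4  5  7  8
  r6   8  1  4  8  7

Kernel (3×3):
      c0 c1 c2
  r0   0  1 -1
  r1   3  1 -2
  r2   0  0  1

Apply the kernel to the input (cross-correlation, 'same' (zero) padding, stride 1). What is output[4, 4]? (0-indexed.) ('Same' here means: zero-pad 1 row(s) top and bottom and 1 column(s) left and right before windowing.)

36

The receptive field on the zero-padded input at this output position is [1 8 0 / 8 4 0 / 7 8 0]. Elementwise product with the kernel and sum: 8·1 + 0·-1 + 8·3 + 4·1 + 0·-2 + 0·1.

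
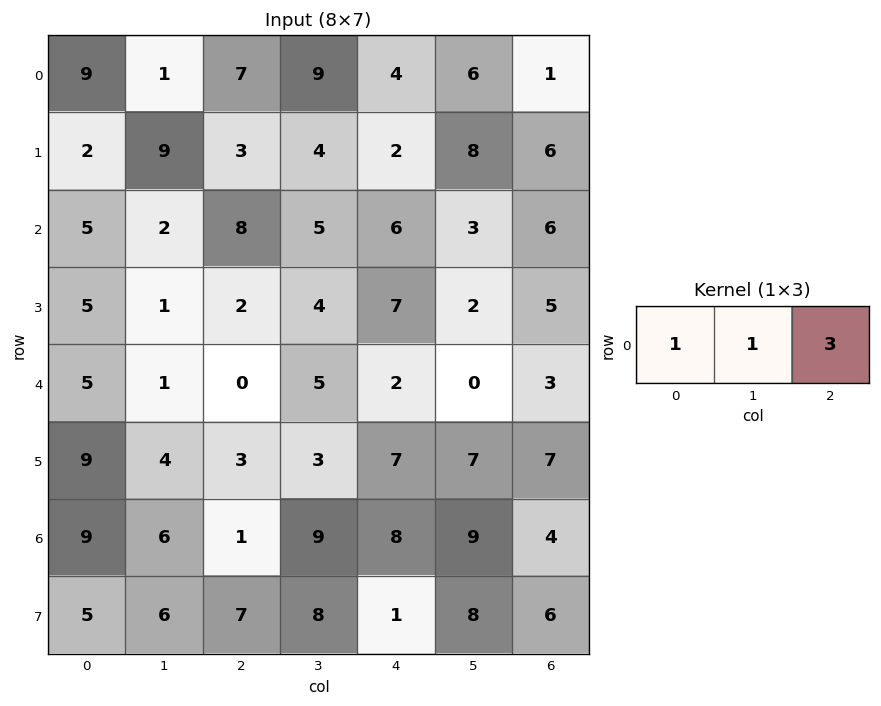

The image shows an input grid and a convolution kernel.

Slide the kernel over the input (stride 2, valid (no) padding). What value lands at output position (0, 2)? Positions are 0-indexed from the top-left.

The receptive field on the input at this output position is [4 6 1]. Elementwise product with the kernel and sum: 4·1 + 6·1 + 1·3.

13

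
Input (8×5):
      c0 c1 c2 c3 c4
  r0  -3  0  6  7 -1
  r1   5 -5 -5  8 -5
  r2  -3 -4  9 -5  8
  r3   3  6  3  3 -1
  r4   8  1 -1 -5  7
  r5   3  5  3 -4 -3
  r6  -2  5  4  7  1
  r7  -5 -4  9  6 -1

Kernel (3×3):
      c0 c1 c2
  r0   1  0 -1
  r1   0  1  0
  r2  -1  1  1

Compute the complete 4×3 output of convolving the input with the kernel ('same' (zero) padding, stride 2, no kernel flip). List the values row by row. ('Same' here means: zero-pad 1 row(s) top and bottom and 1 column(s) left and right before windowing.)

-3 14 -14
11 -4 12
10 -4 11
-16 32 -10

Output[0,0]: The receptive field on the zero-padded input at this output position is [0 0 0 / 0 -3 0 / 0 5 -5]. Elementwise product with the kernel and sum: 0·1 + 0·-1 + -3·1 + 0·-1 + 5·1 + -5·1.
Output[0,1]: The receptive field on the zero-padded input at this output position is [0 0 0 / 0 6 7 / -5 -5 8]. Elementwise product with the kernel and sum: 0·1 + 0·-1 + 6·1 + -5·-1 + -5·1 + 8·1.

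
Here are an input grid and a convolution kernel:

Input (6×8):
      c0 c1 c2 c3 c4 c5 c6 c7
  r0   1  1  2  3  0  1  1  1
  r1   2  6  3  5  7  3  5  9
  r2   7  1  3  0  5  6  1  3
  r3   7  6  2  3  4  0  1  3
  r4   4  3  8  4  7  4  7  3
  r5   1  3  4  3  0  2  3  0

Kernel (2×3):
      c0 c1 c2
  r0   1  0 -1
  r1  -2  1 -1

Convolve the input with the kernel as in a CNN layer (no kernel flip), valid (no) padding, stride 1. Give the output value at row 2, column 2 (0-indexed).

The receptive field on the input at this output position is [3 0 5 / 2 3 4]. Elementwise product with the kernel and sum: 3·1 + 5·-1 + 2·-2 + 3·1 + 4·-1.

-7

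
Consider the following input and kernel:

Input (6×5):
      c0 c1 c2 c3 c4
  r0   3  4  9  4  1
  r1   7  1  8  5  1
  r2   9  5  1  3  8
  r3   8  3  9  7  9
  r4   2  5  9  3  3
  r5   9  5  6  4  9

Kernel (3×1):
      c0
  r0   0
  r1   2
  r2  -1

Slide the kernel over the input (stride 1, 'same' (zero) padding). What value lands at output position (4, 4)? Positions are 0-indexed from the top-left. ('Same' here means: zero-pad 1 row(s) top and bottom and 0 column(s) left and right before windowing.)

The receptive field on the zero-padded input at this output position is [9 / 3 / 9]. Elementwise product with the kernel and sum: 3·2 + 9·-1.

-3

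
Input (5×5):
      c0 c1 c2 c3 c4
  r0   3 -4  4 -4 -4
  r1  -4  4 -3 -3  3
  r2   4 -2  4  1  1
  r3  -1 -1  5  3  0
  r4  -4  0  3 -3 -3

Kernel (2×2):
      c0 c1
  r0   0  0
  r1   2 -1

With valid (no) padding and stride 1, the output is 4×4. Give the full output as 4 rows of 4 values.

Output[0,0]: The receptive field on the input at this output position is [3 -4 / -4 4]. Elementwise product with the kernel and sum: -4·2 + 4·-1.
Output[0,1]: The receptive field on the input at this output position is [-4 4 / 4 -3]. Elementwise product with the kernel and sum: 4·2 + -3·-1.

-12 11 -3 -9
10 -8 7 1
-1 -7 7 6
-8 -3 9 -3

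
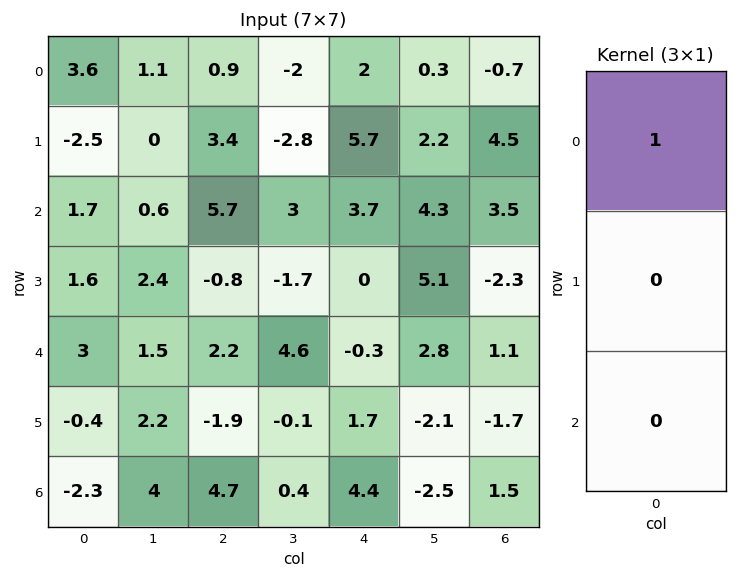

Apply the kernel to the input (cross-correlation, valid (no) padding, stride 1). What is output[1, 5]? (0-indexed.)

2.2

The receptive field on the input at this output position is [2.2 / 4.3 / 5.1]. Elementwise product with the kernel and sum: 2.2·1.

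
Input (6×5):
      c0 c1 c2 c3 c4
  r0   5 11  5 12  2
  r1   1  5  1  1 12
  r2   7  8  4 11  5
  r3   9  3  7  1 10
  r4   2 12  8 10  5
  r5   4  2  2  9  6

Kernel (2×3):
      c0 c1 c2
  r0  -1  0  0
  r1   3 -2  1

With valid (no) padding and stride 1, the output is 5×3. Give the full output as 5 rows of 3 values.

-11 3 8
8 22 -6
21 -12 25
-19 27 2
8 -1 -14

Output[0,0]: The receptive field on the input at this output position is [5 11 5 / 1 5 1]. Elementwise product with the kernel and sum: 5·-1 + 1·3 + 5·-2 + 1·1.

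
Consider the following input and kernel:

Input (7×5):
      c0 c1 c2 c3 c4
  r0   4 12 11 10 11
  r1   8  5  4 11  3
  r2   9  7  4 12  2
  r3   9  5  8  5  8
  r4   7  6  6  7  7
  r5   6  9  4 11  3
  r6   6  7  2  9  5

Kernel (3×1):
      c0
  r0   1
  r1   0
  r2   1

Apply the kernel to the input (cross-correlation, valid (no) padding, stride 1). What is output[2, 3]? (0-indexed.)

The receptive field on the input at this output position is [12 / 5 / 7]. Elementwise product with the kernel and sum: 12·1 + 7·1.

19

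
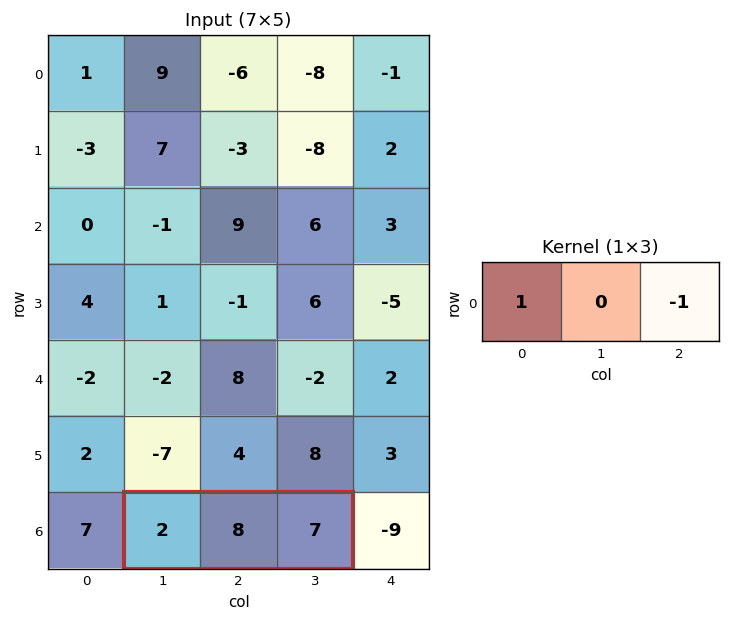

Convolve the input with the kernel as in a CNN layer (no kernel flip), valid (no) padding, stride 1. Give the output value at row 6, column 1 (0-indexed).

-5

The receptive field on the input at this output position is [2 8 7]. Elementwise product with the kernel and sum: 2·1 + 7·-1.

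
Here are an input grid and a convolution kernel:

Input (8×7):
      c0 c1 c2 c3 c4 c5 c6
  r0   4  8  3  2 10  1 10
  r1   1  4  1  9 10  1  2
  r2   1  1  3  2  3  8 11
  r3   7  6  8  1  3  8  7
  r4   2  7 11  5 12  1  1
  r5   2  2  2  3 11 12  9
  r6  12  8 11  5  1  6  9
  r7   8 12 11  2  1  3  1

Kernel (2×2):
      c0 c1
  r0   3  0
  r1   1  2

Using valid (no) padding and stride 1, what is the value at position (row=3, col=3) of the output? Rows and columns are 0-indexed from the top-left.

The receptive field on the input at this output position is [1 3 / 5 12]. Elementwise product with the kernel and sum: 1·3 + 5·1 + 12·2.

32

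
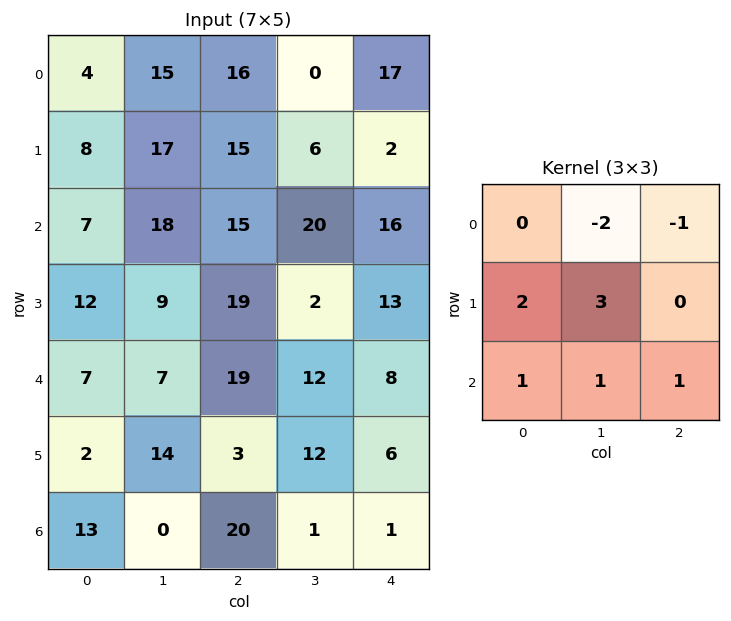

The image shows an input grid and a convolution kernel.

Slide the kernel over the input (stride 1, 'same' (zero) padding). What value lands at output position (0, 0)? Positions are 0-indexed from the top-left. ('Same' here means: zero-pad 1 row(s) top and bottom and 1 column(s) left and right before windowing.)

The receptive field on the zero-padded input at this output position is [0 0 0 / 0 4 15 / 0 8 17]. Elementwise product with the kernel and sum: 0·-2 + 0·-1 + 0·2 + 4·3 + 0·1 + 8·1 + 17·1.

37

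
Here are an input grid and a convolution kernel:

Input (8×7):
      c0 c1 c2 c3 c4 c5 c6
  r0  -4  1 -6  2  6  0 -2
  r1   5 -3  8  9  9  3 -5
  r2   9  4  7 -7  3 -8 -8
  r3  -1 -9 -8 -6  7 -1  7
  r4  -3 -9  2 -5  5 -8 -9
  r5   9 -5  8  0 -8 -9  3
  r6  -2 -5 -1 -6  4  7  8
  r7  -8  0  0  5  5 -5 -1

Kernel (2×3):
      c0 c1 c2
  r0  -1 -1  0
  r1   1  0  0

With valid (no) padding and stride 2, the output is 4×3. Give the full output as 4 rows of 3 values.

8 12 3
-14 -8 12
21 11 -5
-1 7 -6

Output[0,0]: The receptive field on the input at this output position is [-4 1 -6 / 5 -3 8]. Elementwise product with the kernel and sum: -4·-1 + 1·-1 + 5·1.
Output[0,1]: The receptive field on the input at this output position is [-6 2 6 / 8 9 9]. Elementwise product with the kernel and sum: -6·-1 + 2·-1 + 8·1.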